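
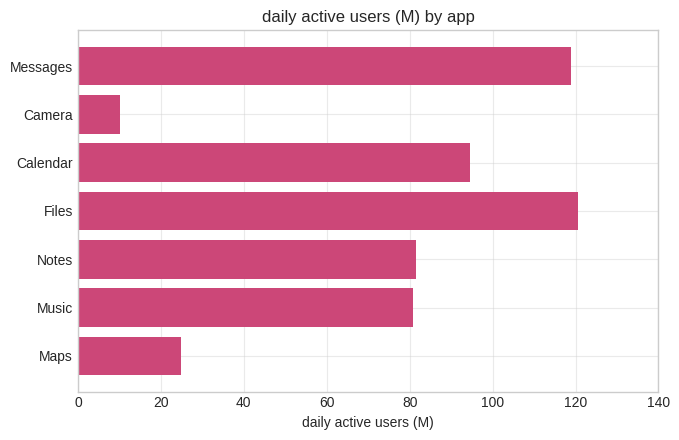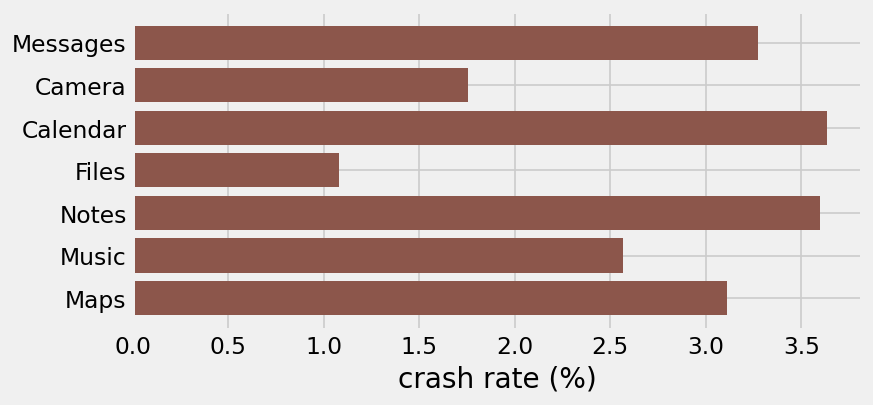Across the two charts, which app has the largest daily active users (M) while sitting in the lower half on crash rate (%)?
Files

Chart 2 median crash rate (%) ≈ 3; below-median apps: Camera, Files, Music. Among those, Files has the highest daily active users (M) (≈ 120).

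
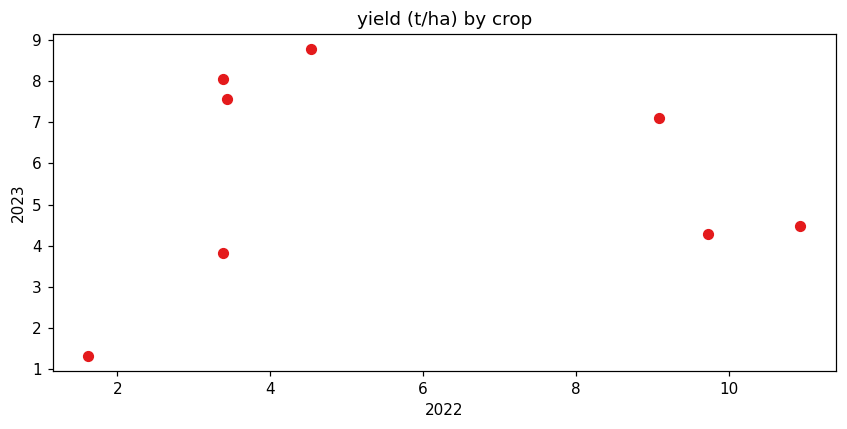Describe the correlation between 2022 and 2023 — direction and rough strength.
no clear correlation

Points are roughly uncorrelated; weak (|r| ≈ 0.0).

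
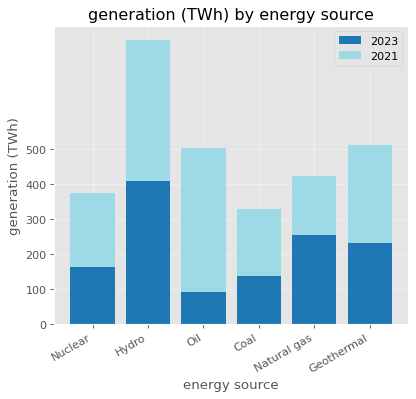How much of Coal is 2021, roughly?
2021 top ≈ 300, bottom ≈ 100; segment ≈ 200.

≈ 200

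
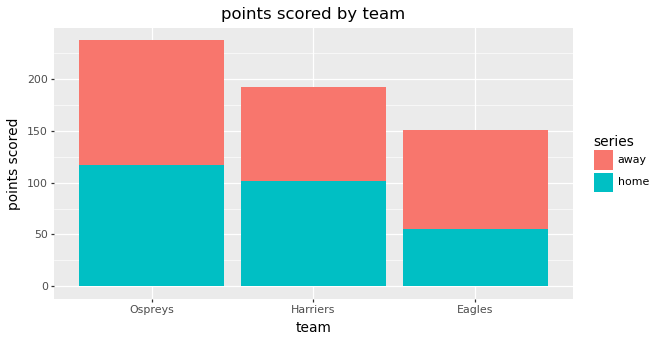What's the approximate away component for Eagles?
away top ≈ 160, bottom ≈ 60; segment ≈ 100.

≈ 100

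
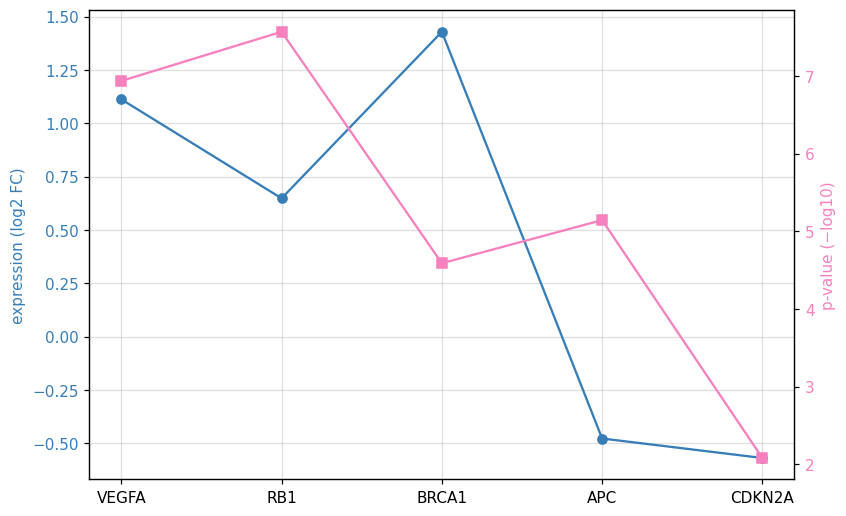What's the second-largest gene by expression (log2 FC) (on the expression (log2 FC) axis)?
VEGFA

Top 3 (on the expression (log2 FC) axis): BRCA1 ≈ 1.4, VEGFA ≈ 1.2, RB1 ≈ 0.6.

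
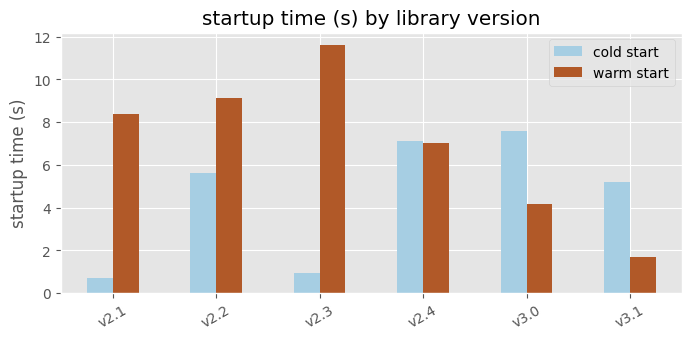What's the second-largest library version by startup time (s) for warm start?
v2.2

Top 3 for warm start: v2.3 ≈ 12, v2.2 ≈ 9, v2.1 ≈ 8.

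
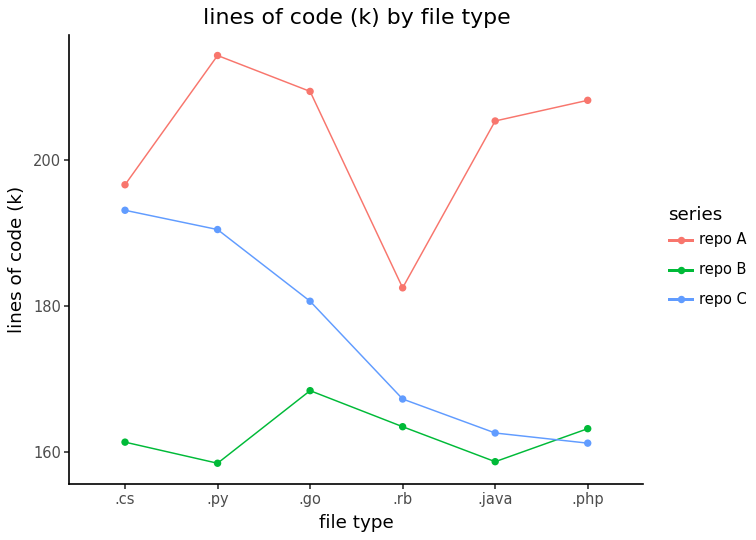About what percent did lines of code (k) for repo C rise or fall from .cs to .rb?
.cs ≈ 195, .rb ≈ 165; (165 − 195) / 195 ≈ -15.4%.

≈ -15.4%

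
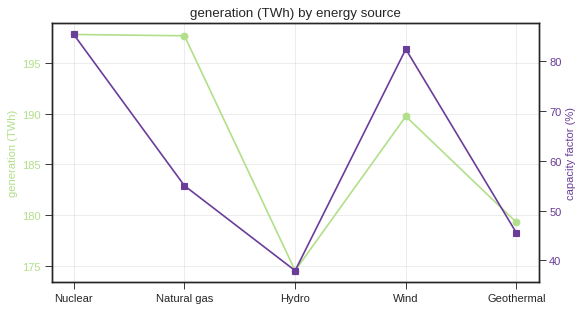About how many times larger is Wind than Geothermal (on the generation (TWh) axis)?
≈ 1.06×

Wind ≈ 190, Geothermal ≈ 180; 190/180 ≈ 1.06.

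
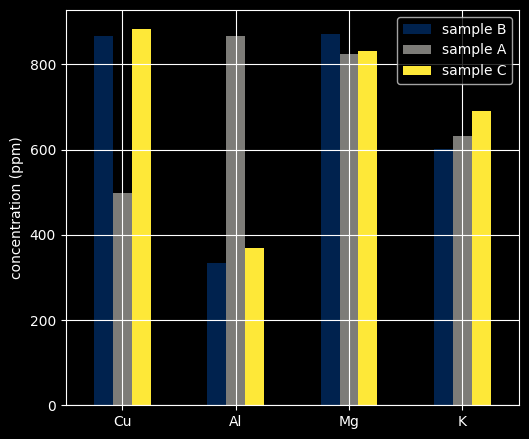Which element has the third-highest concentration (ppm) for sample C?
K

Top 4 for sample C: Cu ≈ 900, Mg ≈ 800, K ≈ 700, Al ≈ 400.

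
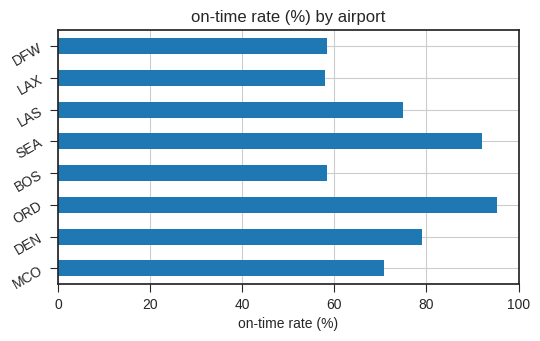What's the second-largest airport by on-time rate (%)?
SEA

Top 3: ORD ≈ 100, SEA ≈ 90, DEN ≈ 80.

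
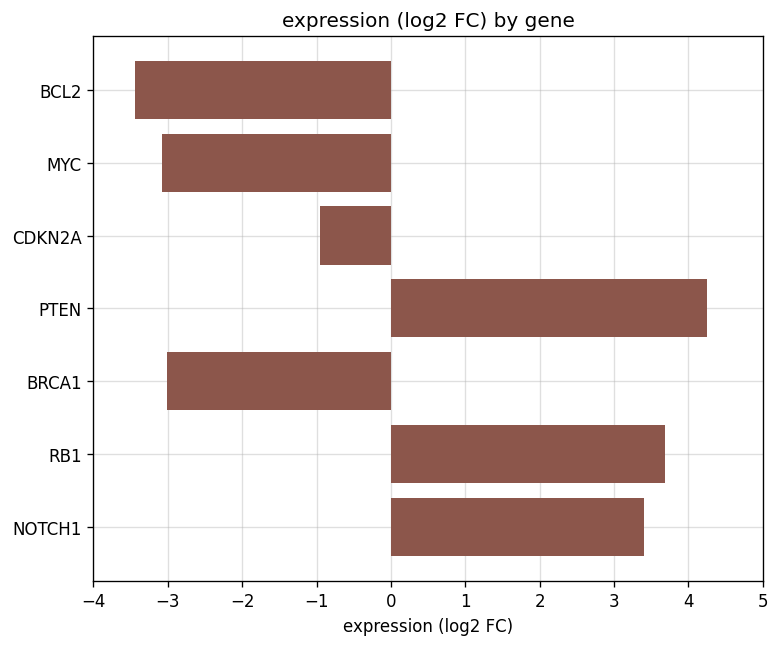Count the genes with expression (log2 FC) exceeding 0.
3

Above 0: PTEN, RB1, NOTCH1.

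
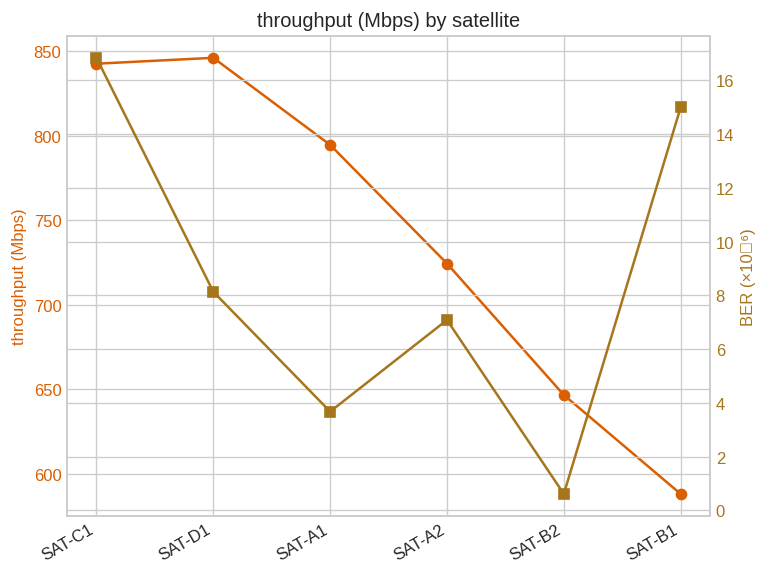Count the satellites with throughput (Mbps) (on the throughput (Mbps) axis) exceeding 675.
4

Above 675: SAT-C1, SAT-D1, SAT-A1, SAT-A2.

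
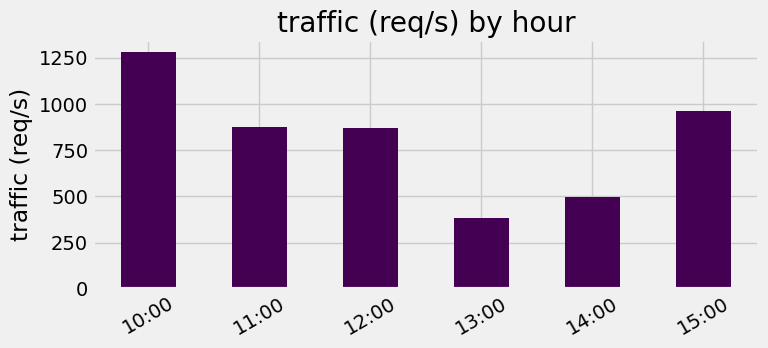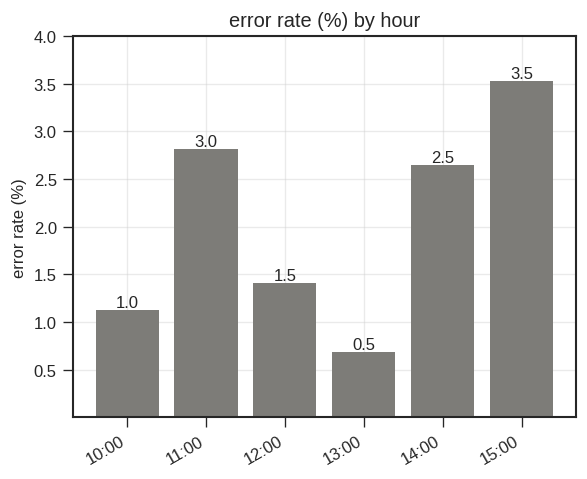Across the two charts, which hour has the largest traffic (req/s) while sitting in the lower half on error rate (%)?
Chart 2 median error rate (%) ≈ 2; below-median hours: 10:00, 12:00, 13:00. Among those, 10:00 has the highest traffic (req/s) (≈ 1200).

10:00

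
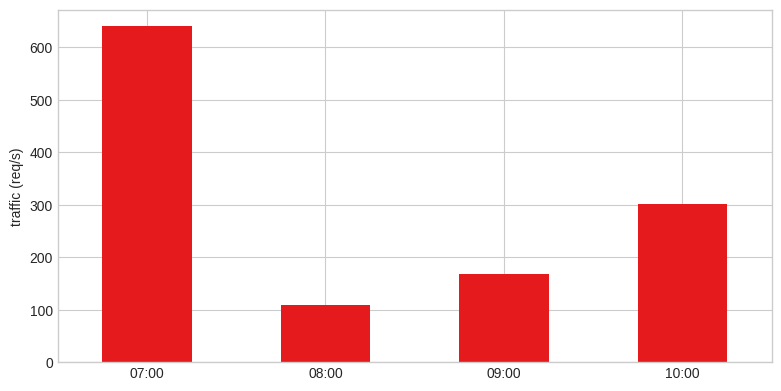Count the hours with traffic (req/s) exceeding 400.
Above 400: 07:00.

1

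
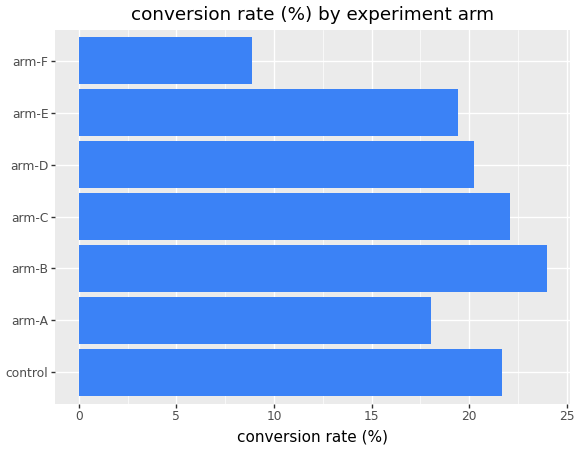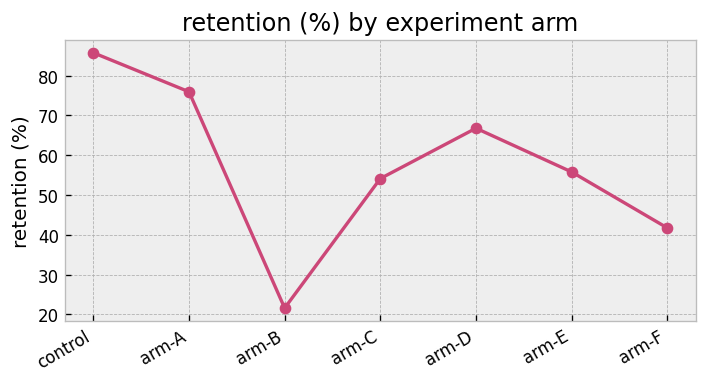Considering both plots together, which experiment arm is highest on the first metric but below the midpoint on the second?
Chart 2 median retention (%) ≈ 60; below-median experiment arms: arm-B, arm-C, arm-F. Among those, arm-B has the highest conversion rate (%) (≈ 25).

arm-B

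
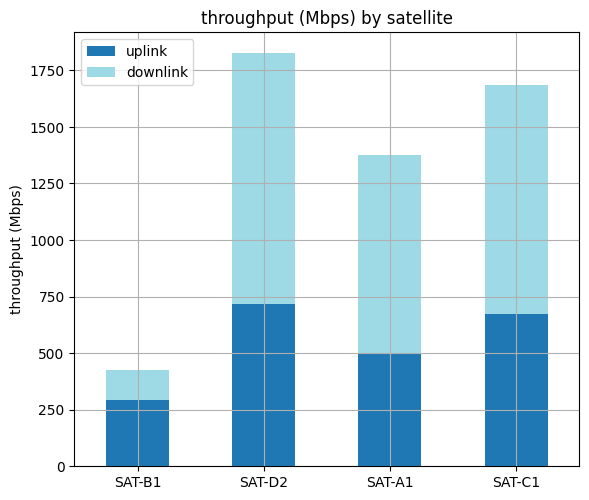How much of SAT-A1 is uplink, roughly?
≈ 600

uplink top ≈ 600, bottom ≈ 0; segment ≈ 600.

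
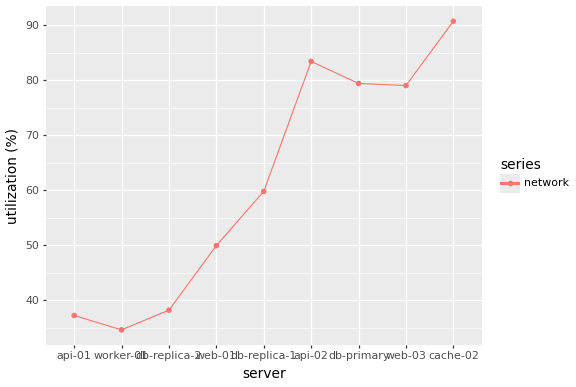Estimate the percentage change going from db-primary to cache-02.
db-primary ≈ 80, cache-02 ≈ 90; (90 − 80) / 80 ≈ +12.5%.

≈ +12.5%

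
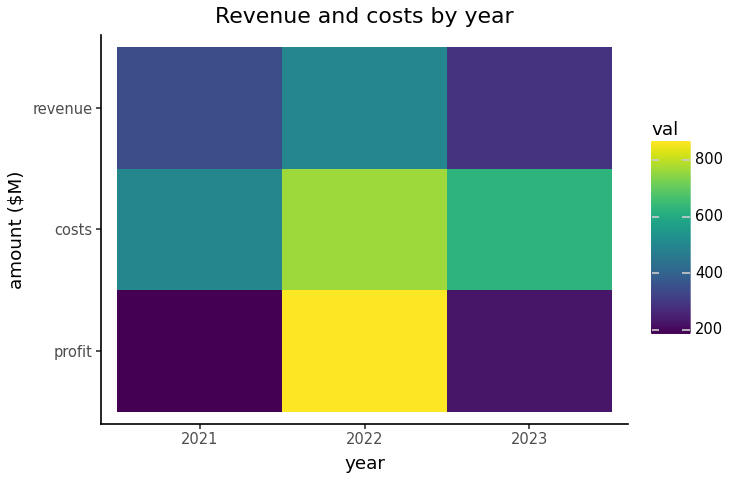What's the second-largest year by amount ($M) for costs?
Top 3 for costs: 2022 ≈ 800, 2023 ≈ 600, 2021 ≈ 500.

2023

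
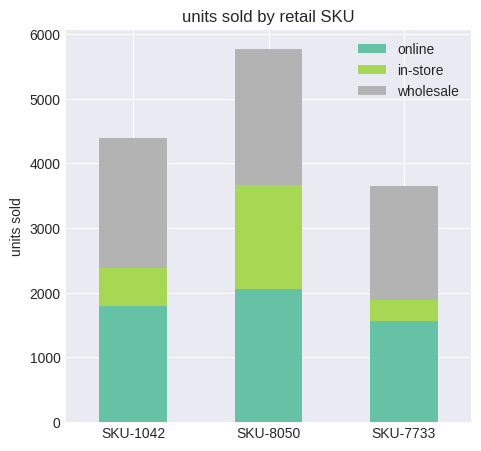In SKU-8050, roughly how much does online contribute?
online top ≈ 2000, bottom ≈ 0; segment ≈ 2000.

≈ 2000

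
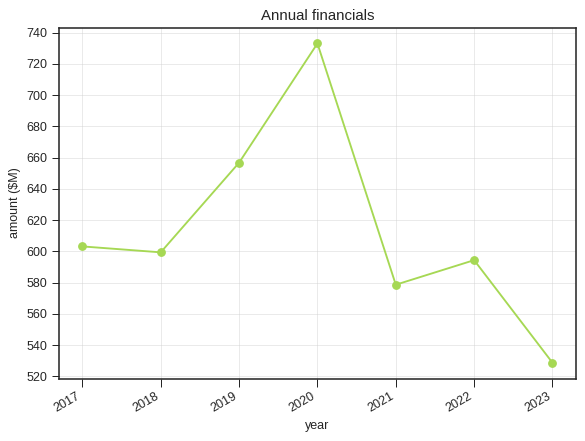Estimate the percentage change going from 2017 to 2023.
≈ -13.3%

2017 ≈ 600, 2023 ≈ 520; (520 − 600) / 600 ≈ -13.3%.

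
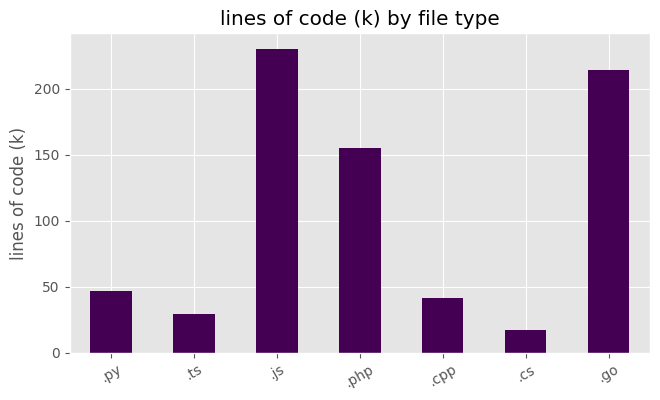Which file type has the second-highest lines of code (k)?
.go

Top 3: .js ≈ 240, .go ≈ 220, .php ≈ 160.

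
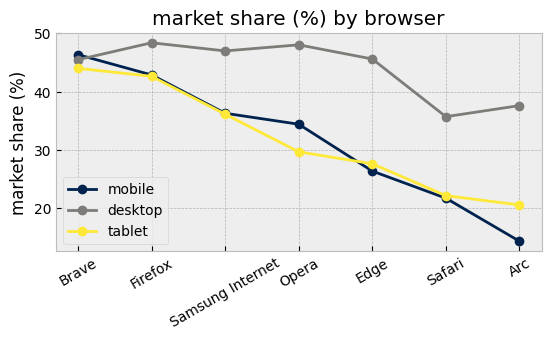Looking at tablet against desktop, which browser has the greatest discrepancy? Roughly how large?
Opera: tablet ≈ 30, desktop ≈ 50 → gap ≈ 20. Next-largest (Edge) is only ≈ 15.

Opera, ≈ 20 %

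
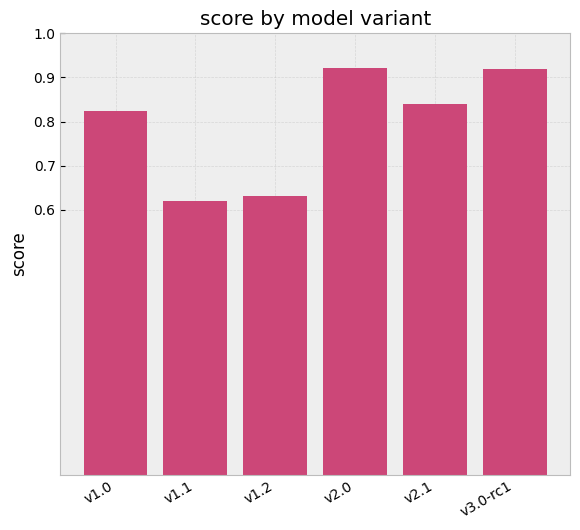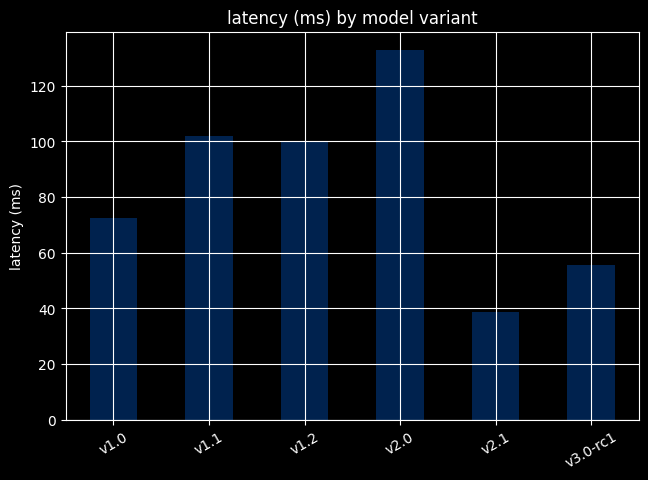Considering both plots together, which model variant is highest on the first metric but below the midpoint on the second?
Chart 2 median latency (ms) ≈ 80; below-median model variants: v1.0, v2.1, v3.0-rc1. Among those, v3.0-rc1 has the highest score (≈ 0.9).

v3.0-rc1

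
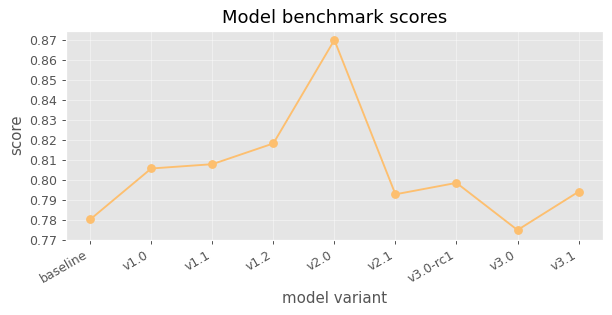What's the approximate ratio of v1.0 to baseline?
v1.0 ≈ 0.81, baseline ≈ 0.78; 0.81/0.78 ≈ 1.04.

≈ 1.04×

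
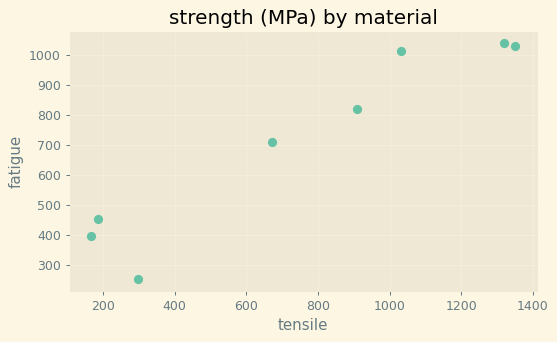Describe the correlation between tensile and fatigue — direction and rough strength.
positive, strong

Points are positively correlated; strong (|r| ≈ 1.0).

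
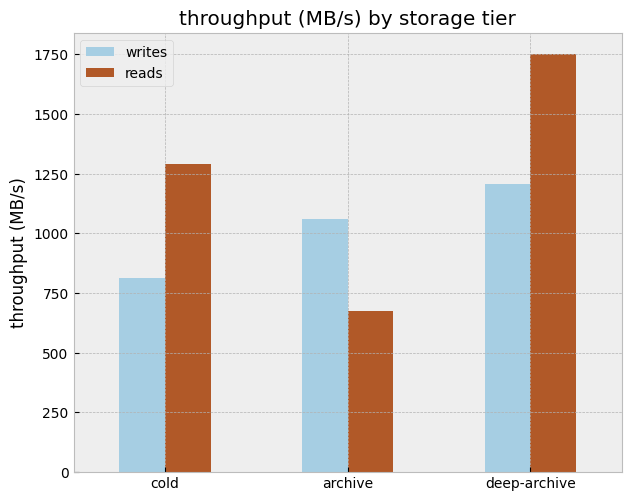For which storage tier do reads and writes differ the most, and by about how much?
deep-archive: reads ≈ 1800, writes ≈ 1200 → gap ≈ 600. Next-largest (cold) is only ≈ 400.

deep-archive, ≈ 600 MB/s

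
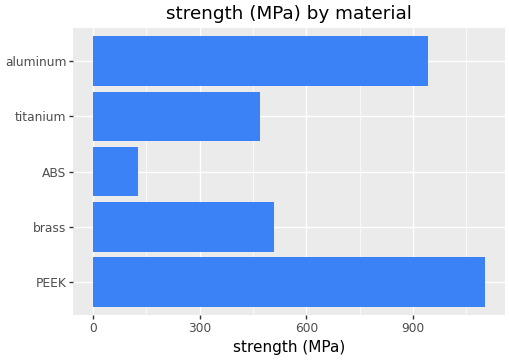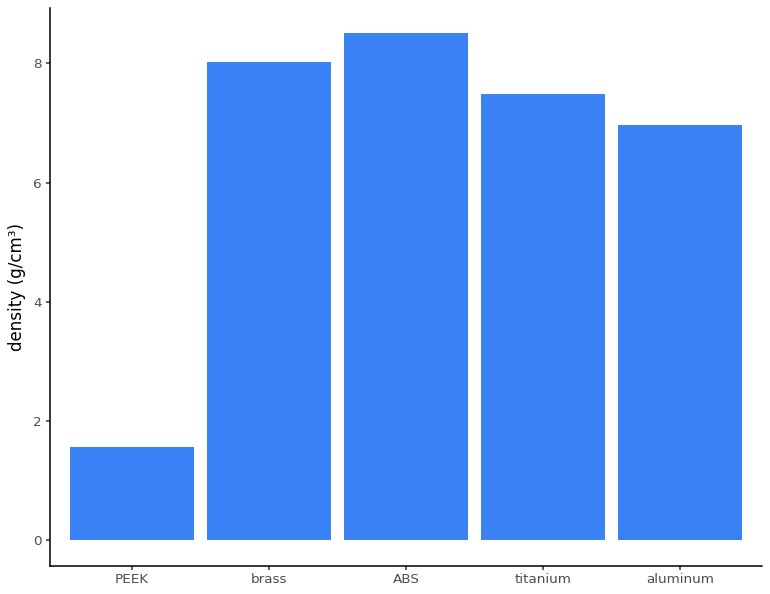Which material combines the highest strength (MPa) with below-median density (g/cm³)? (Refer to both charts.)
PEEK

Chart 2 median density (g/cm³) ≈ 7; below-median materials: PEEK, aluminum. Among those, PEEK has the highest strength (MPa) (≈ 1200).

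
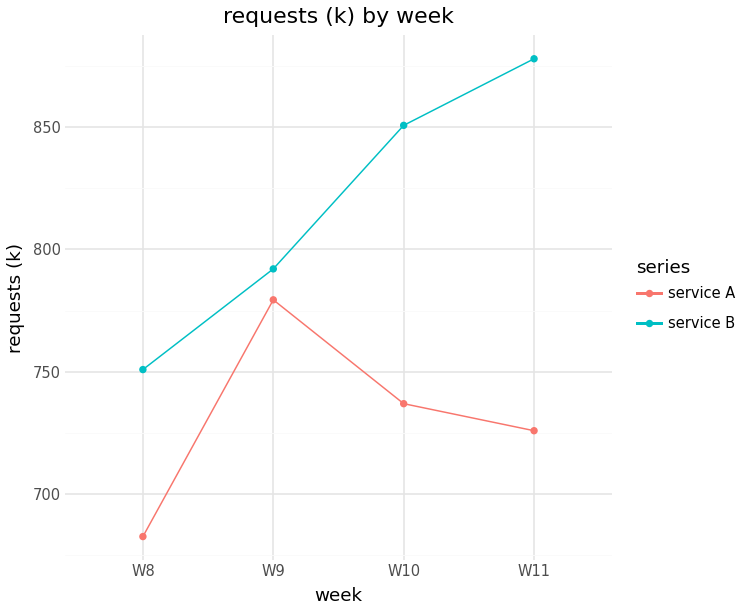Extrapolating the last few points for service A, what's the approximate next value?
≈ 690

Last three: 780, 740, 720 → slope ≈ -30/step → next ≈ 690.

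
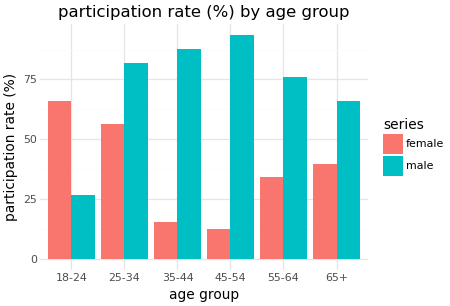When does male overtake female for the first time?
18-24: male ≈ 30 vs female ≈ 70 (not yet); 25-34: male ≈ 80 vs female ≈ 60 (first crossover).

25-34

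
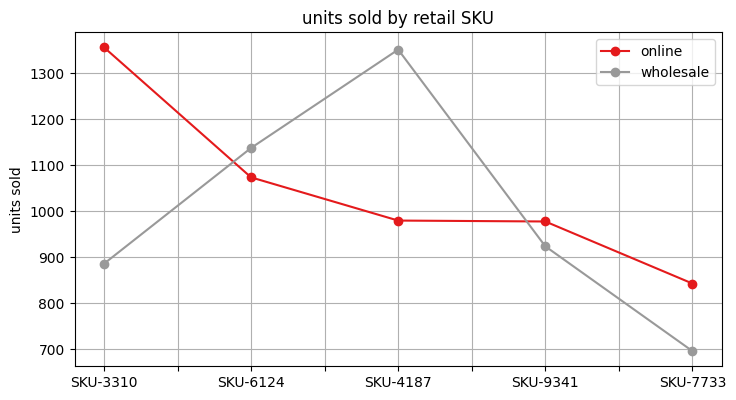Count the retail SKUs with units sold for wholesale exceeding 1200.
Above 1200: SKU-4187.

1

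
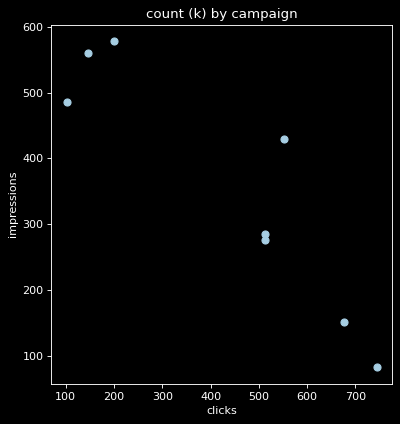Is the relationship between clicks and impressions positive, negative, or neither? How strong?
negative, strong

Points are negatively correlated; strong (|r| ≈ 0.9).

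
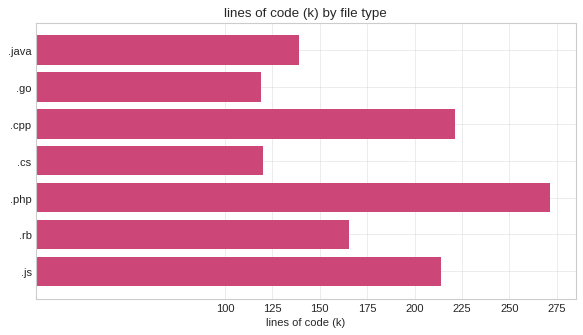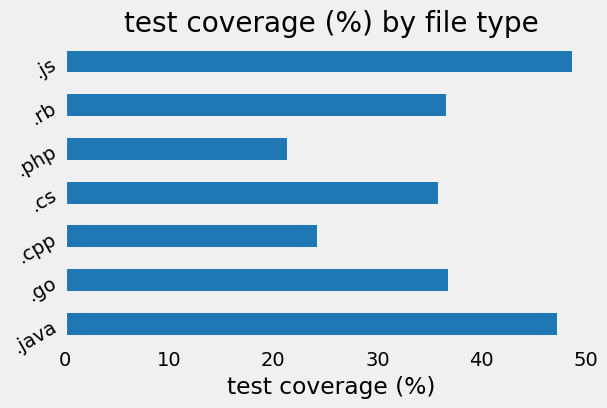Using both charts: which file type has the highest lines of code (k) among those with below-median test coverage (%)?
Chart 2 median test coverage (%) ≈ 35; below-median file types: .cpp, .cs, .php. Among those, .php has the highest lines of code (k) (≈ 275).

.php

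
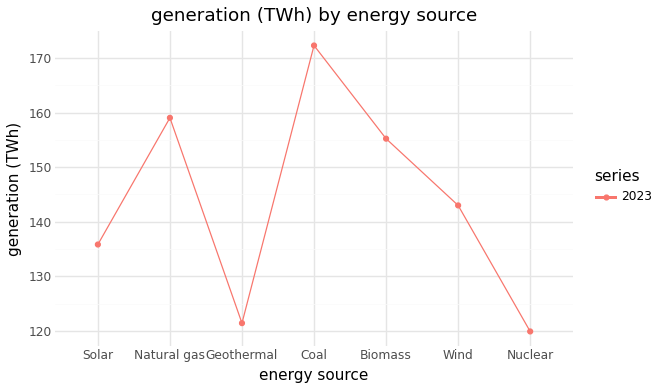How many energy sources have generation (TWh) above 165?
Above 165: Coal.

1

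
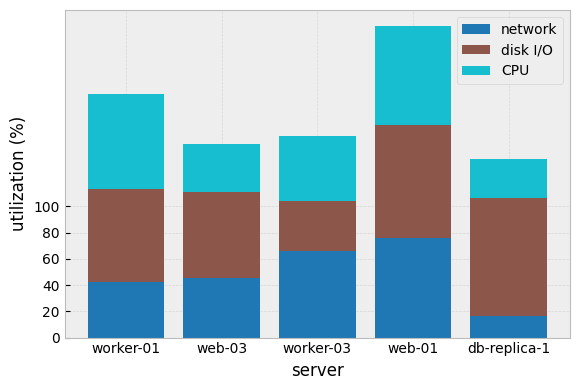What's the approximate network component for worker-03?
network top ≈ 60, bottom ≈ 0; segment ≈ 60.

≈ 60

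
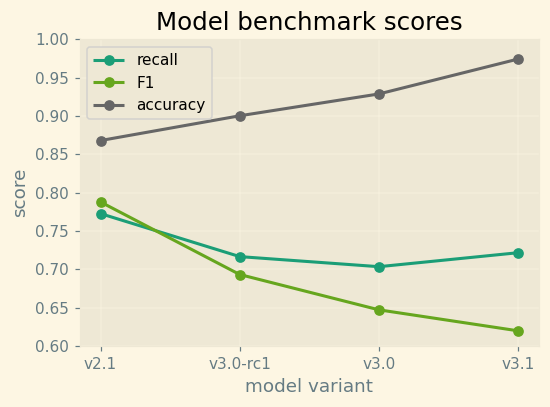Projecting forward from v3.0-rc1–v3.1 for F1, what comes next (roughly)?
≈ 0.55

Last three: 0.70, 0.65, 0.60 → slope ≈ -0.05/step → next ≈ 0.55.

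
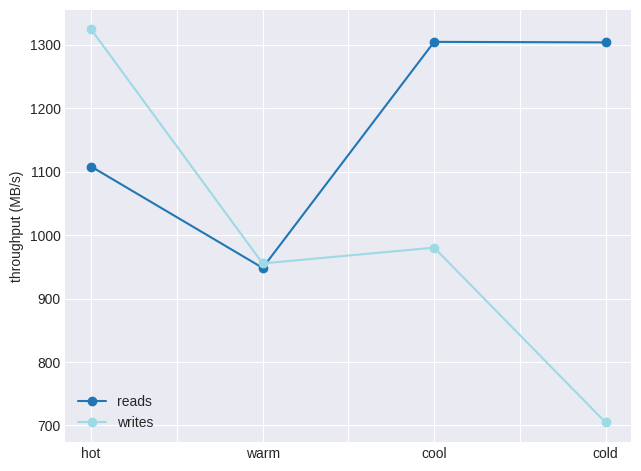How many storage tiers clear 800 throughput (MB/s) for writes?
3

Above 800: hot, warm, cool.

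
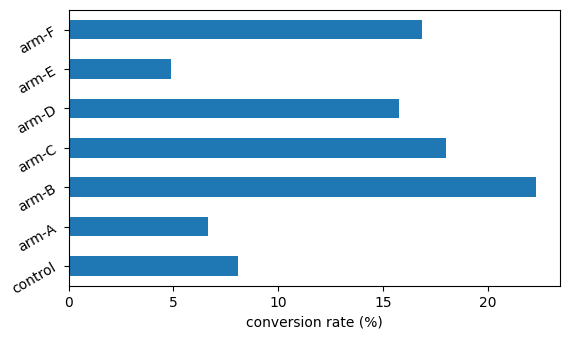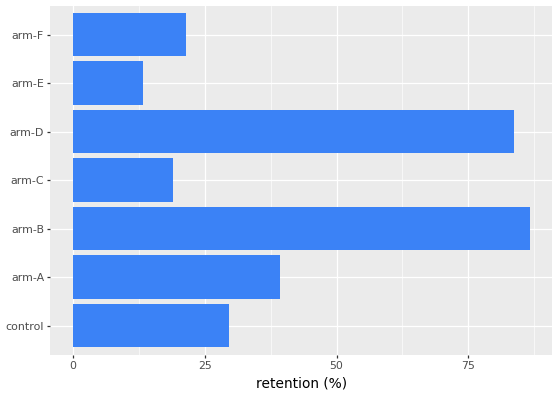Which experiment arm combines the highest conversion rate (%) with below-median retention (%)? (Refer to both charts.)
Chart 2 median retention (%) ≈ 30; below-median experiment arms: arm-C, arm-E, arm-F. Among those, arm-C has the highest conversion rate (%) (≈ 20).

arm-C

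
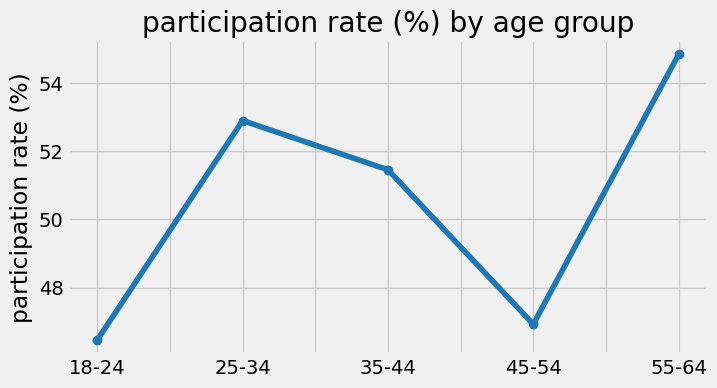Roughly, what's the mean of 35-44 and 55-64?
(51 + 55) / 2 ≈ 53.

≈ 53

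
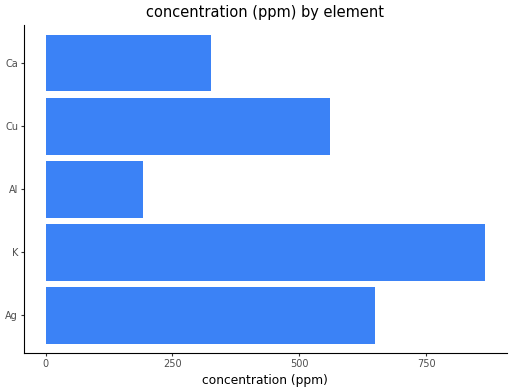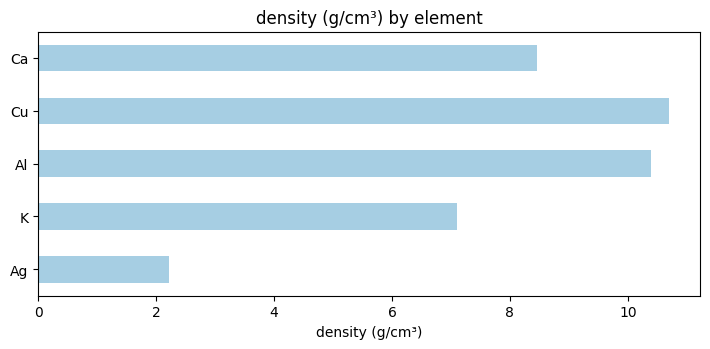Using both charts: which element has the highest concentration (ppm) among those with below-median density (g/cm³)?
Chart 2 median density (g/cm³) ≈ 8; below-median elements: Ag, K. Among those, K has the highest concentration (ppm) (≈ 900).

K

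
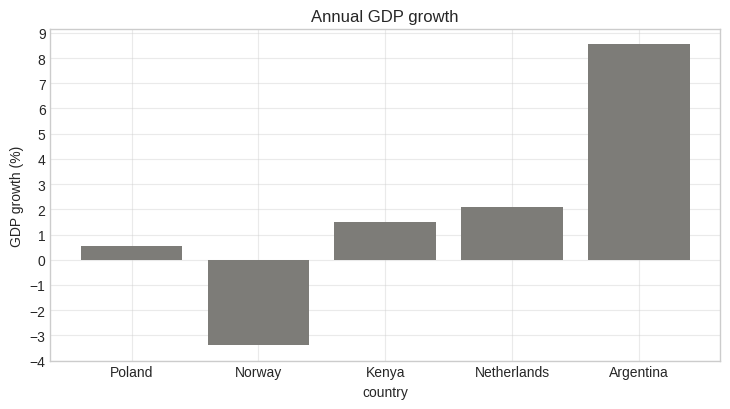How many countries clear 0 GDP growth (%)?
4

Above 0: Poland, Kenya, Netherlands, Argentina.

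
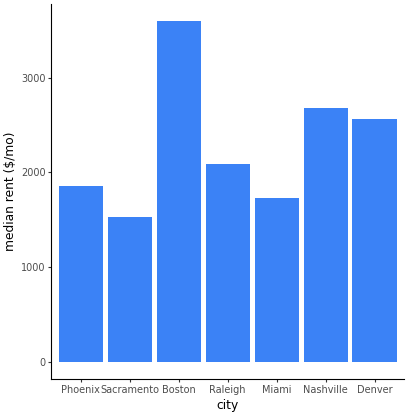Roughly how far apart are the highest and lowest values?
Max Boston ≈ 3500, min Sacramento ≈ 1500; range ≈ 2000.

≈ 2000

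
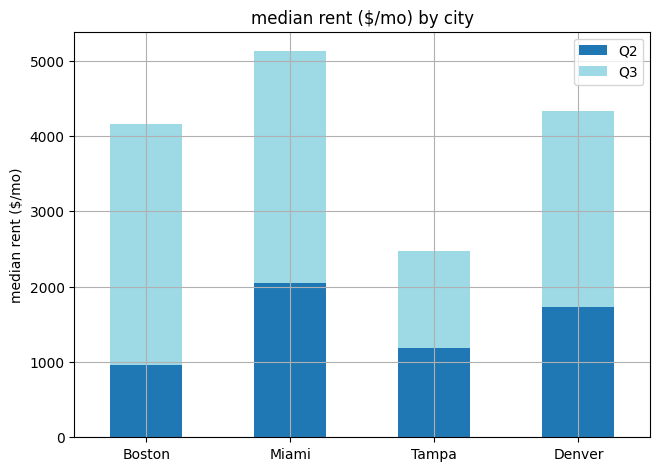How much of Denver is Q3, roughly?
Q3 top ≈ 4500, bottom ≈ 1500; segment ≈ 3000.

≈ 3000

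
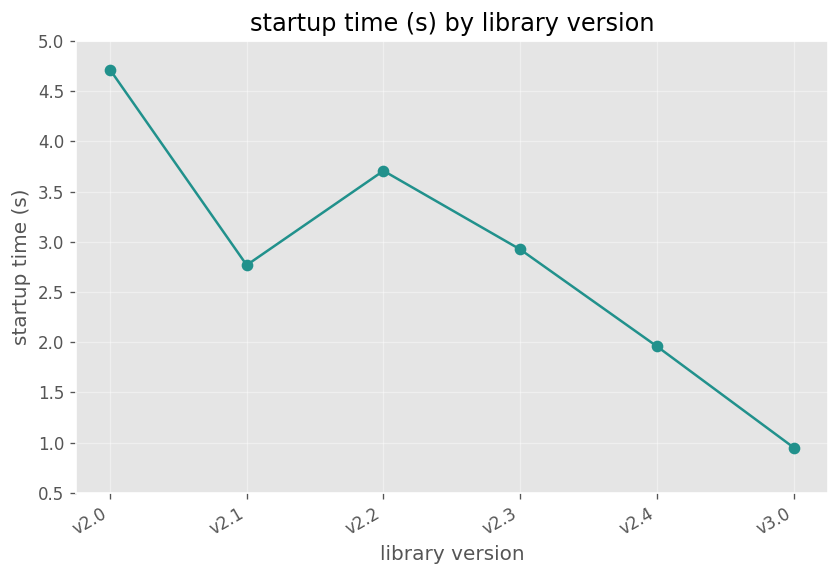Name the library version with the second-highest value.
v2.2

Top 3: v2.0 ≈ 4.5, v2.2 ≈ 3.5, v2.3 ≈ 3.0.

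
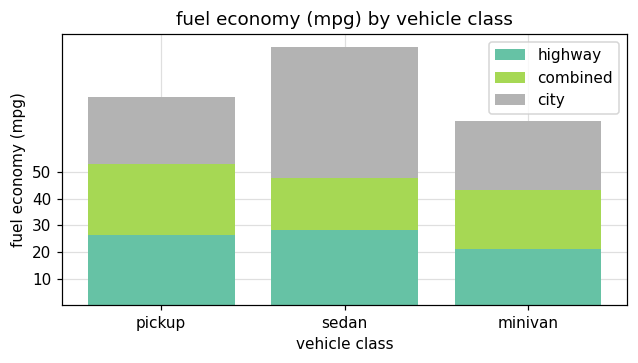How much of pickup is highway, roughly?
≈ 30

highway top ≈ 30, bottom ≈ 0; segment ≈ 30.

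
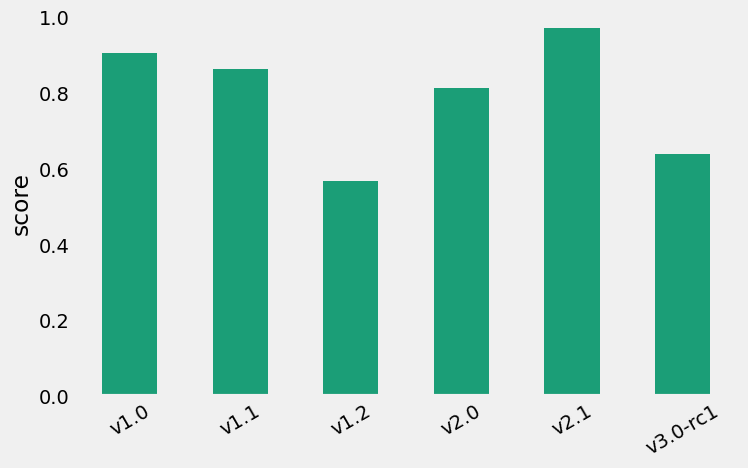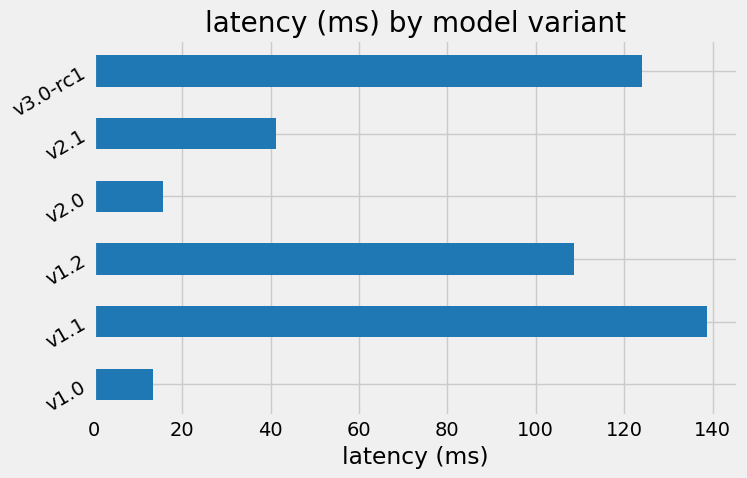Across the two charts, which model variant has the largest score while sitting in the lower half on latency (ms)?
v2.1

Chart 2 median latency (ms) ≈ 80; below-median model variants: v1.0, v2.0, v2.1. Among those, v2.1 has the highest score (≈ 1).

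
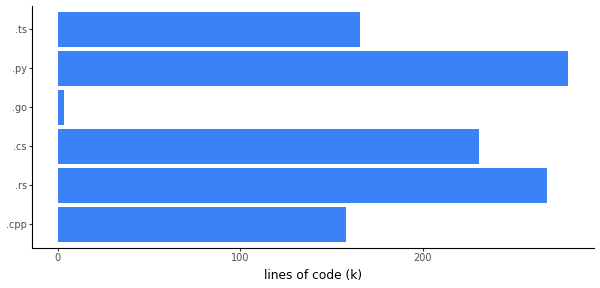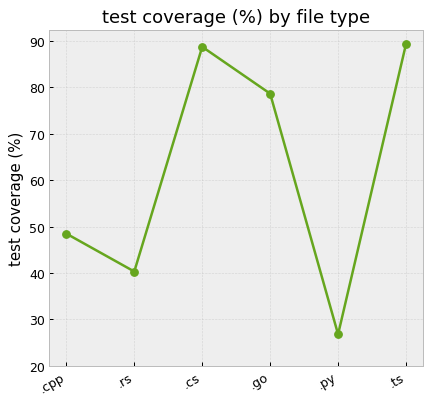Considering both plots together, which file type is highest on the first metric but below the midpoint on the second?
.py

Chart 2 median test coverage (%) ≈ 60; below-median file types: .cpp, .rs, .py. Among those, .py has the highest lines of code (k) (≈ 300).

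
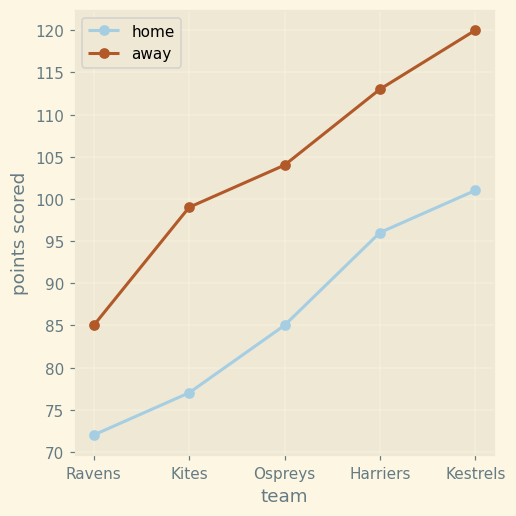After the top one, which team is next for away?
Harriers

Top 3 for away: Kestrels ≈ 120, Harriers ≈ 115, Ospreys ≈ 105.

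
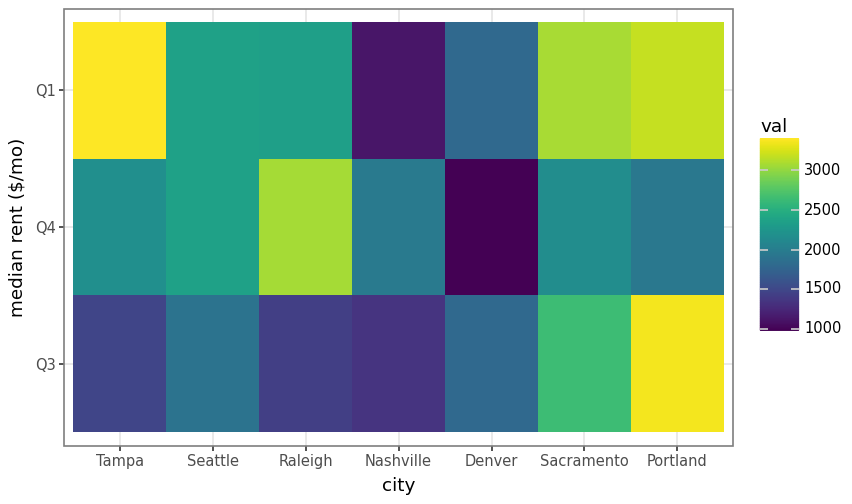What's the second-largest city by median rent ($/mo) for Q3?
Sacramento

Top 3 for Q3: Portland ≈ 3500, Sacramento ≈ 2500, Seattle ≈ 2000.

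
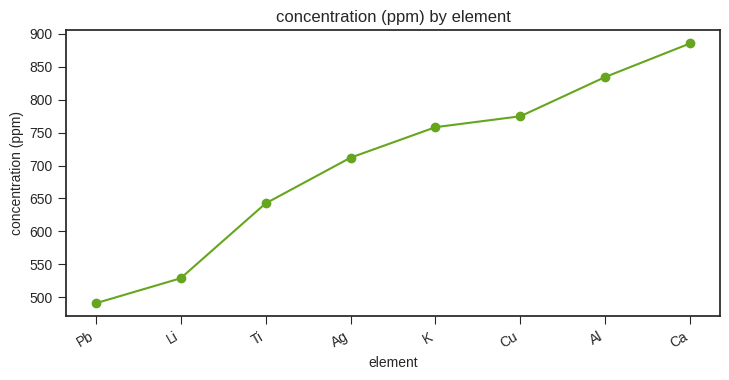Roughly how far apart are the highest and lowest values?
≈ 400

Max Ca ≈ 900, min Pb ≈ 500; range ≈ 400.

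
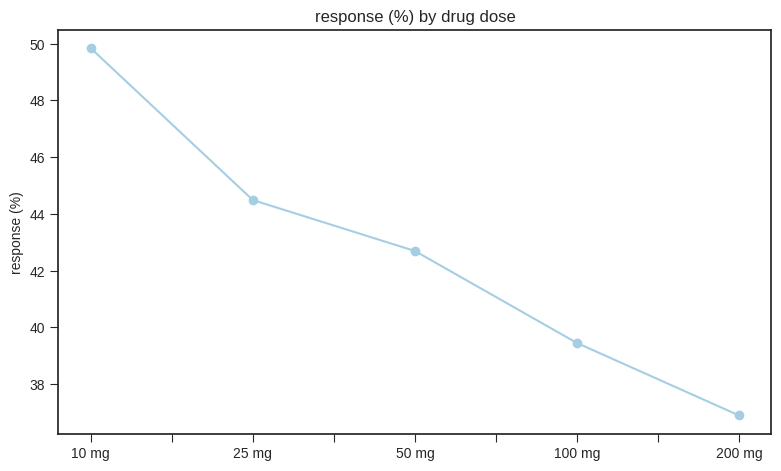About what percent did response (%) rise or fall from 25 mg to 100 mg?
≈ -9.1%

25 mg ≈ 44, 100 mg ≈ 40; (40 − 44) / 44 ≈ -9.1%.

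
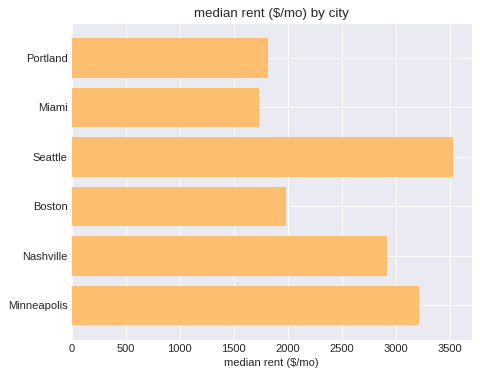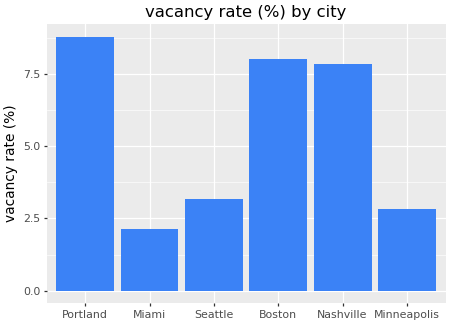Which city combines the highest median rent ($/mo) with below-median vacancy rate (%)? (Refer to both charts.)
Chart 2 median vacancy rate (%) ≈ 6; below-median cities: Miami, Seattle, Minneapolis. Among those, Seattle has the highest median rent ($/mo) (≈ 3500).

Seattle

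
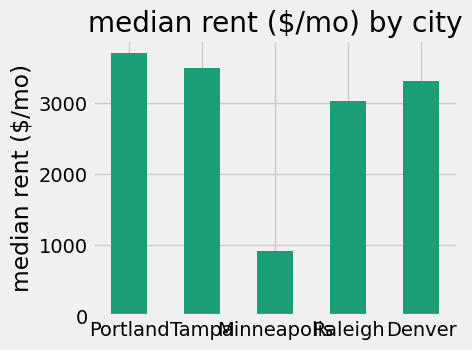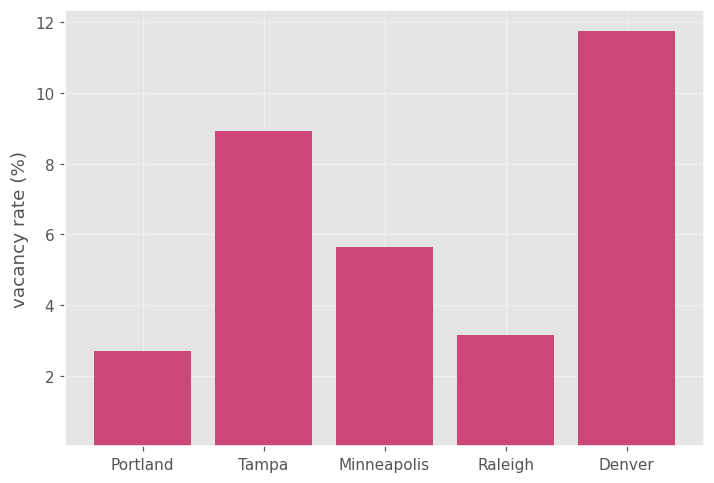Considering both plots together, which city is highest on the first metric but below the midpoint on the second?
Chart 2 median vacancy rate (%) ≈ 6; below-median cities: Portland, Raleigh. Among those, Portland has the highest median rent ($/mo) (≈ 3500).

Portland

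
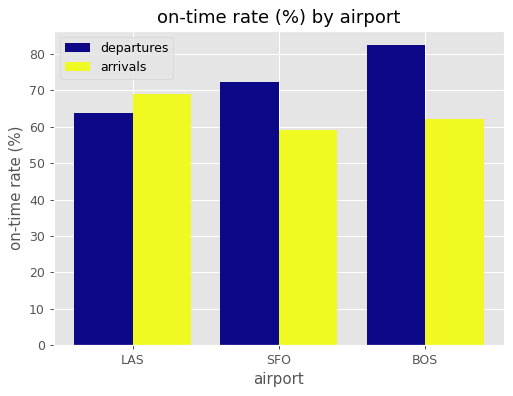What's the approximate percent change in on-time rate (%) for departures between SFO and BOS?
≈ +14.3%

SFO ≈ 70, BOS ≈ 80; (80 − 70) / 70 ≈ +14.3%.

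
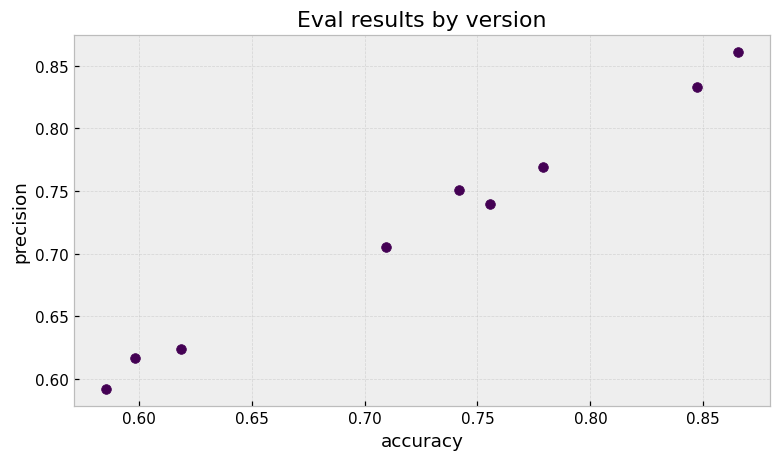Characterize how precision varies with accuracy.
Points are positively correlated; strong (|r| ≈ 1.0).

positive, strong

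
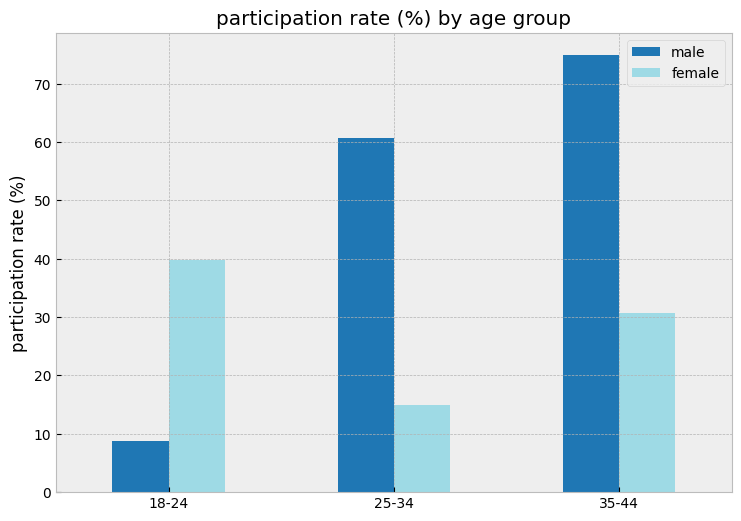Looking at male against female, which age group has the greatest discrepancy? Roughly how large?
25-34: male ≈ 60, female ≈ 10 → gap ≈ 50. Next-largest (35-44) is only ≈ 40.

25-34, ≈ 50 %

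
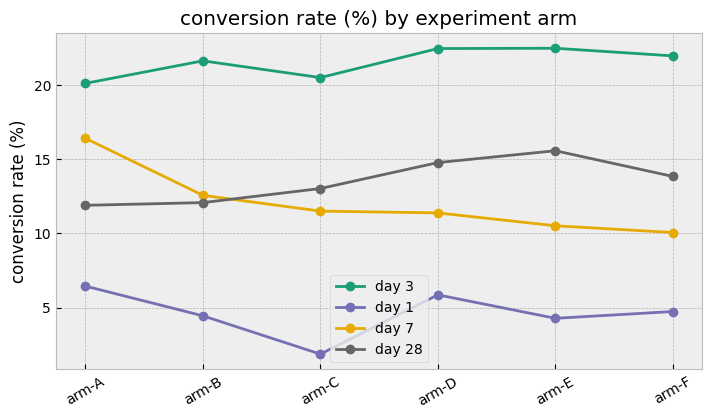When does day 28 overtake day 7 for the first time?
arm-C

arm-B: day 28 ≈ 12 vs day 7 ≈ 12 (not yet); arm-C: day 28 ≈ 14 vs day 7 ≈ 12 (first crossover).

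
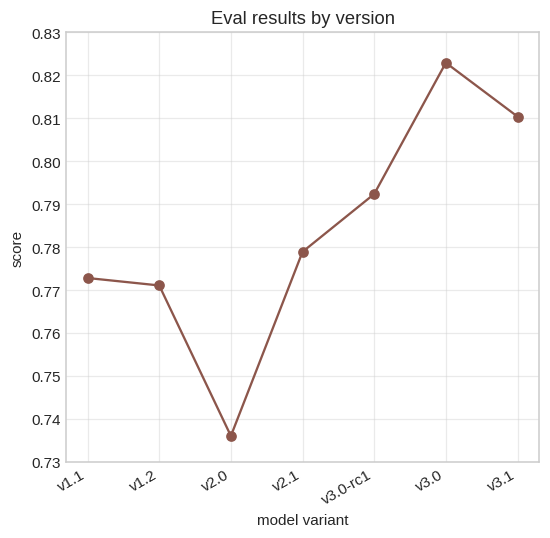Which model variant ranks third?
v3.0-rc1

Top 4: v3.0 ≈ 0.82, v3.1 ≈ 0.81, v3.0-rc1 ≈ 0.79, v2.1 ≈ 0.78.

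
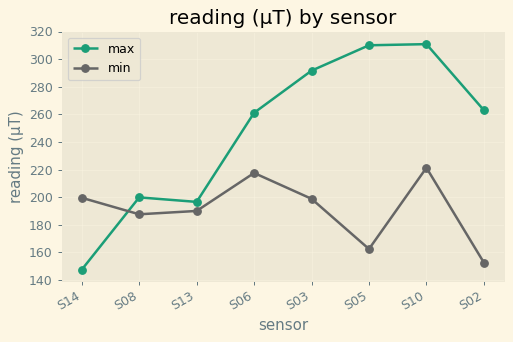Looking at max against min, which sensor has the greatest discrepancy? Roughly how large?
S05: max ≈ 320, min ≈ 160 → gap ≈ 160. Next-largest (S02) is only ≈ 100.

S05, ≈ 160 µT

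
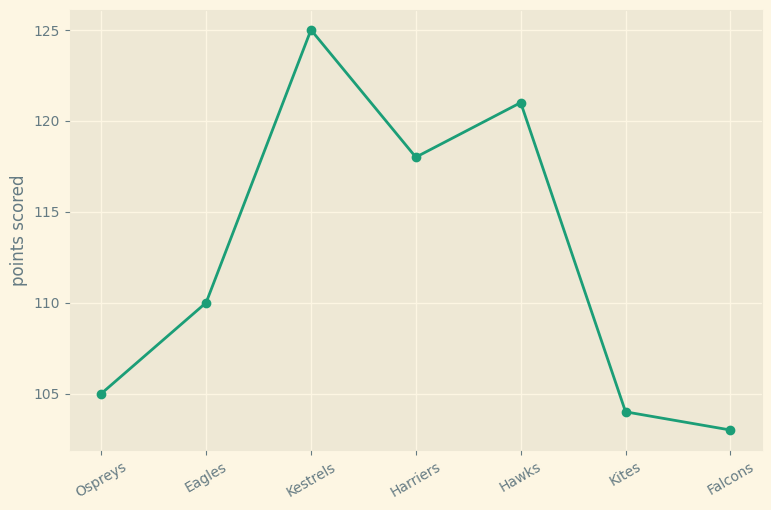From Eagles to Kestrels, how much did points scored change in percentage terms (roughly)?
≈ +12.7%

Eagles ≈ 110, Kestrels ≈ 124; (124 − 110) / 110 ≈ +12.7%.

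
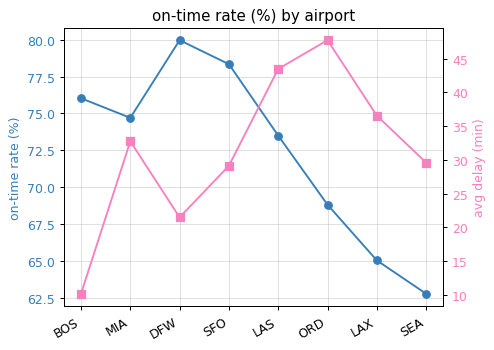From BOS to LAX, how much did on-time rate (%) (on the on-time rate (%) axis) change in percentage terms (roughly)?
≈ -13.2%

BOS ≈ 76, LAX ≈ 66; (66 − 76) / 76 ≈ -13.2%.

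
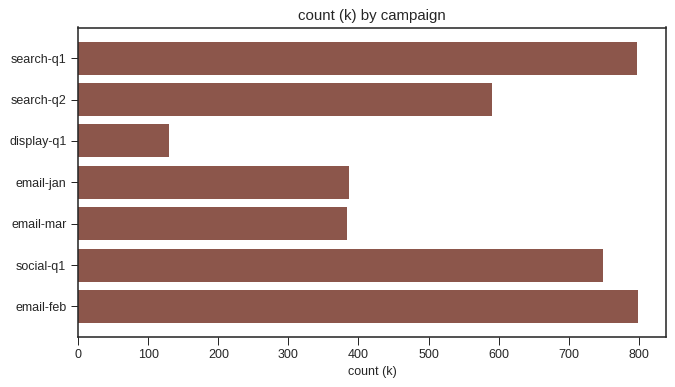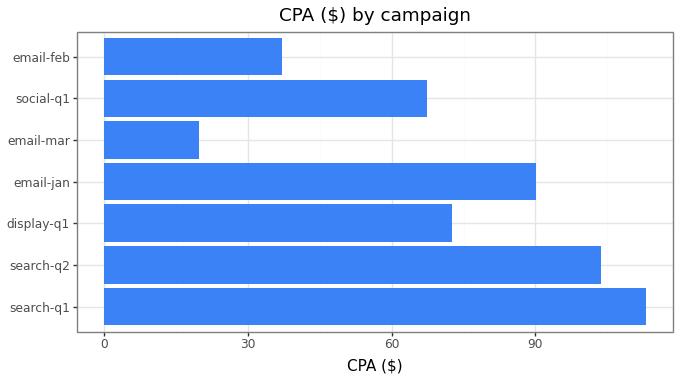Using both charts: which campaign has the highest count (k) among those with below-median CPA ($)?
Chart 2 median CPA ($) ≈ 80; below-median campaigns: email-mar, social-q1, email-feb. Among those, email-feb has the highest count (k) (≈ 800).

email-feb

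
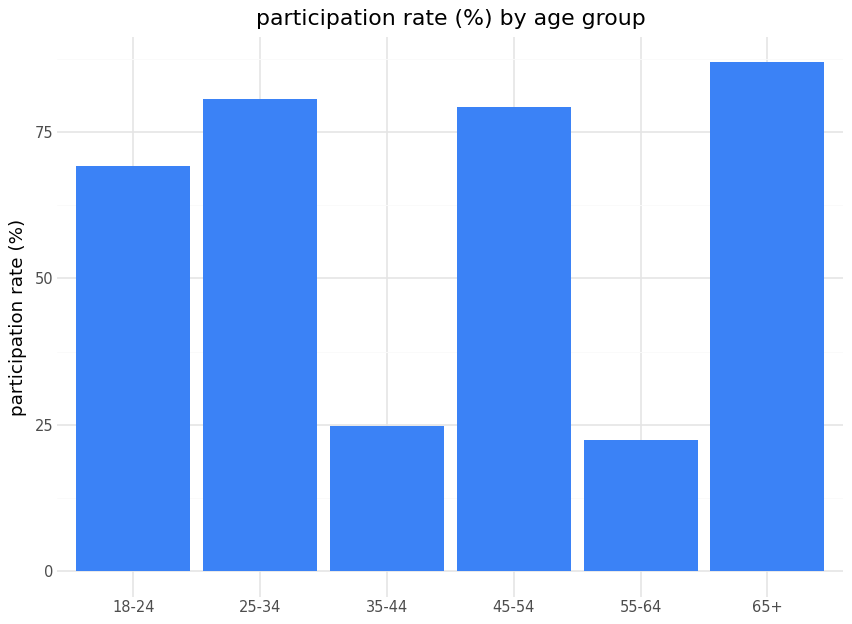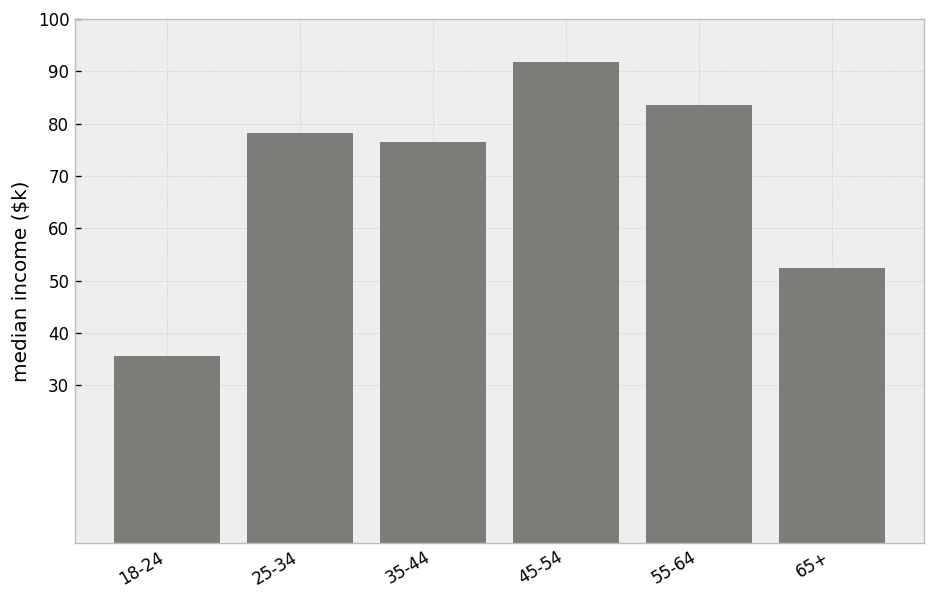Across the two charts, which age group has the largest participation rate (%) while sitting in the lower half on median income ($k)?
65+

Chart 2 median median income ($k) ≈ 80; below-median age groups: 18-24, 35-44, 65+. Among those, 65+ has the highest participation rate (%) (≈ 90).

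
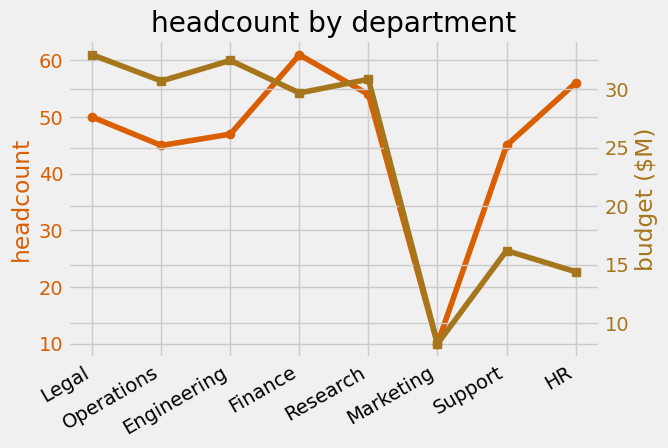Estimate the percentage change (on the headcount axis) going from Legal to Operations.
Legal ≈ 50, Operations ≈ 45; (45 − 50) / 50 ≈ -10%.

≈ -10%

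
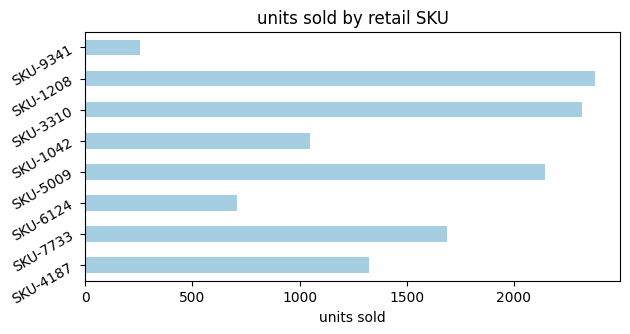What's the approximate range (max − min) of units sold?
≈ 2200

Max SKU-1208 ≈ 2400, min SKU-9341 ≈ 200; range ≈ 2200.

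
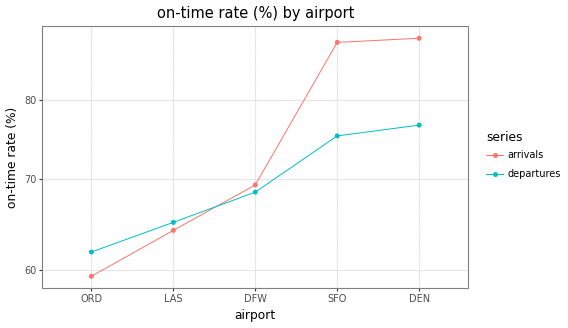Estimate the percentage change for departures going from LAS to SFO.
LAS ≈ 65, SFO ≈ 75; (75 − 65) / 65 ≈ +15.4%.

≈ +15.4%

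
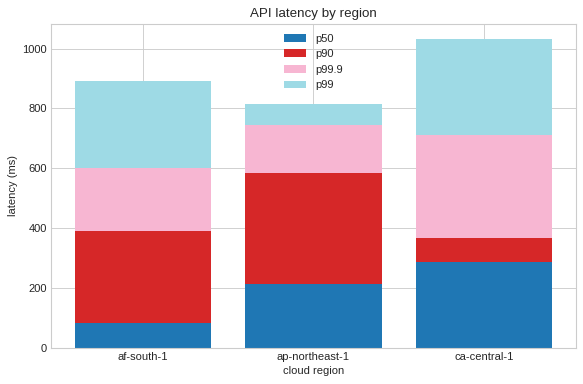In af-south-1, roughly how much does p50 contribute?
p50 top ≈ 100, bottom ≈ 0; segment ≈ 100.

≈ 100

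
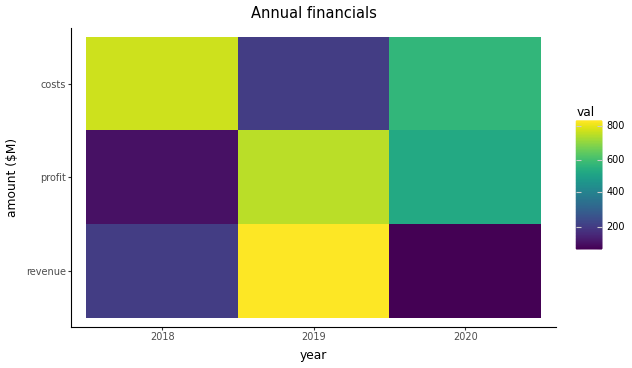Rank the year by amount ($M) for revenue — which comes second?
Top 3 for revenue: 2019 ≈ 800, 2018 ≈ 200, 2020 ≈ 100.

2018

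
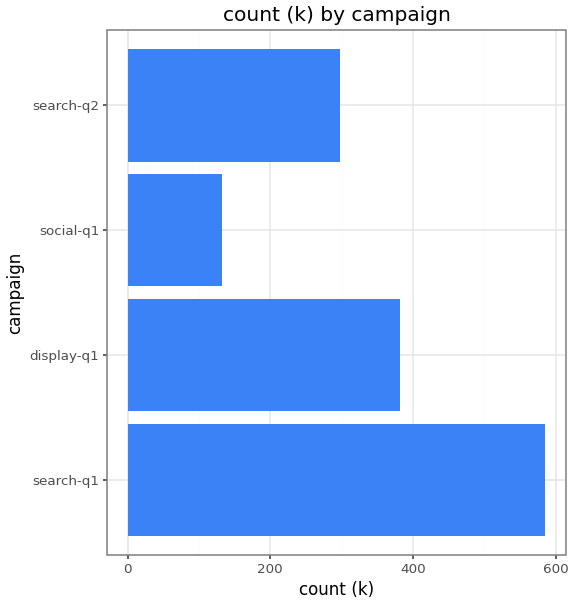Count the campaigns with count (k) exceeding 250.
3

Above 250: search-q1, display-q1, search-q2.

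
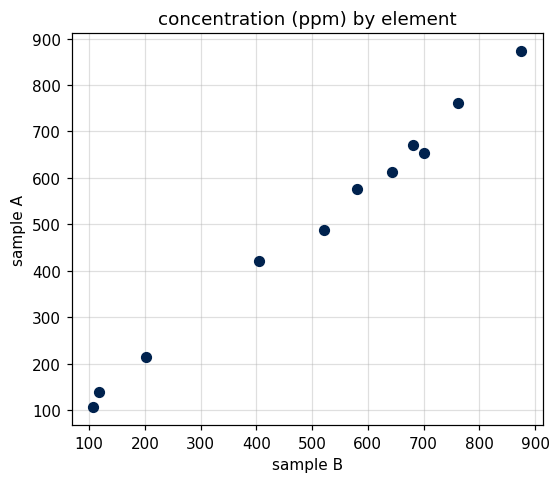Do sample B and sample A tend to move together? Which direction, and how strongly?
Points are positively correlated; strong (|r| ≈ 1.0).

positive, strong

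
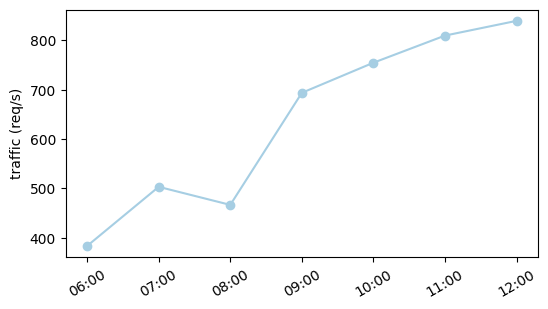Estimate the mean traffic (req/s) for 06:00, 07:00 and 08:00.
≈ 450

(400 + 500 + 450) / 3 ≈ 450.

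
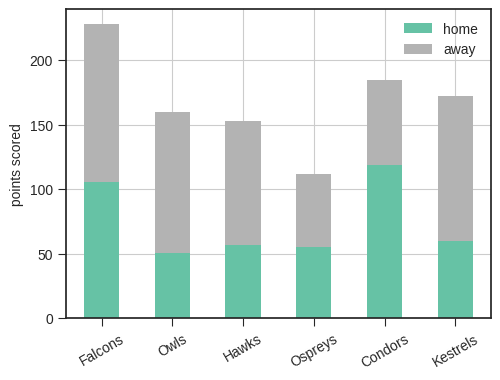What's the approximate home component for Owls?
≈ 60

home top ≈ 60, bottom ≈ 0; segment ≈ 60.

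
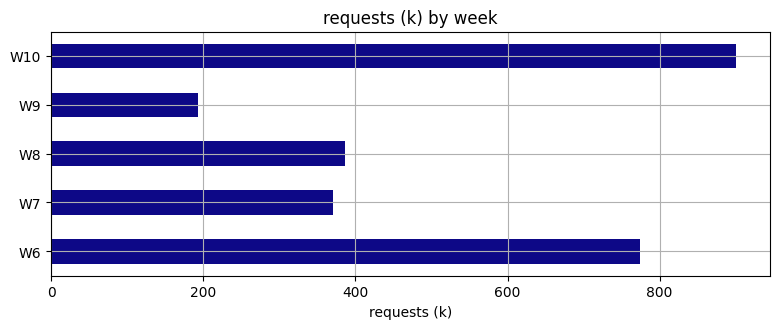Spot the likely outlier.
W10

W10 ≈ 900; the rest sit between ≈ 200 and ≈ 800.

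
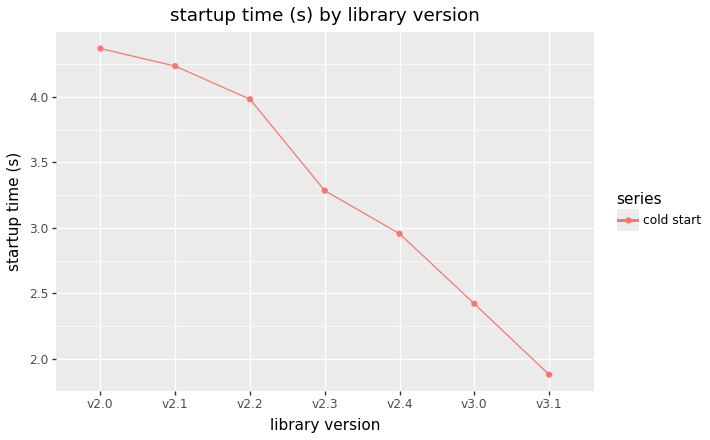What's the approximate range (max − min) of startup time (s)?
≈ 2.5

Max v2.0 ≈ 4.5, min v3.1 ≈ 2.0; range ≈ 2.5.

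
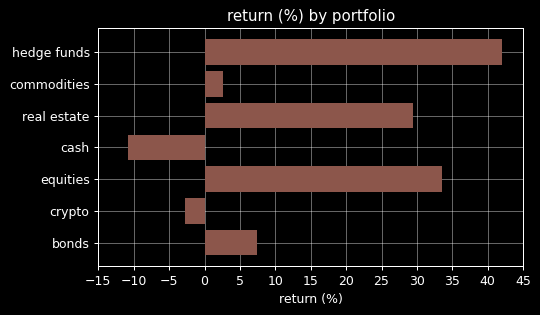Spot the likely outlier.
hedge funds

hedge funds ≈ 40; the rest sit between ≈ -10 and ≈ 35.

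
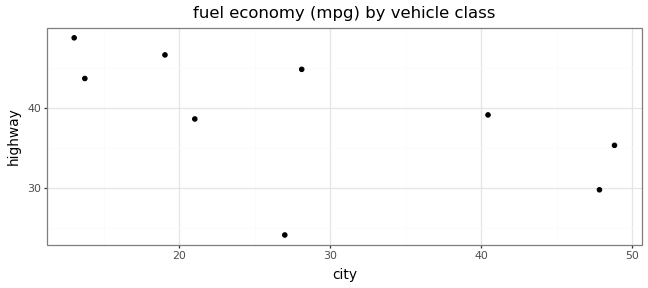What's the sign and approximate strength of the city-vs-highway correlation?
negative, moderate

Points are negatively correlated; moderate (|r| ≈ 0.6).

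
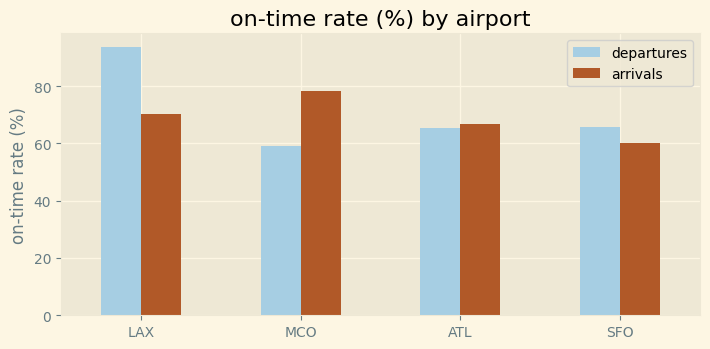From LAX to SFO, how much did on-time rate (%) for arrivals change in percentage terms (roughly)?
≈ -14.3%

LAX ≈ 70, SFO ≈ 60; (60 − 70) / 70 ≈ -14.3%.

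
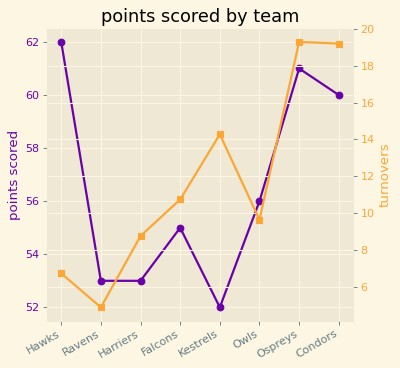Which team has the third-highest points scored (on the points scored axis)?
Top 4 (on the points scored axis): Hawks ≈ 62, Ospreys ≈ 61, Condors ≈ 60, Owls ≈ 56.

Condors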